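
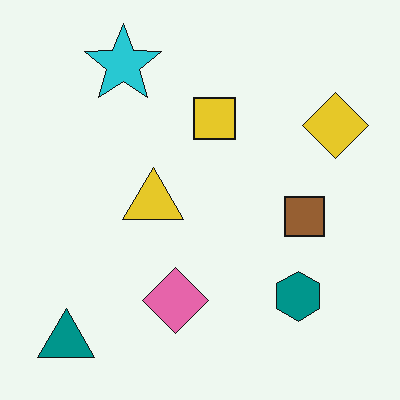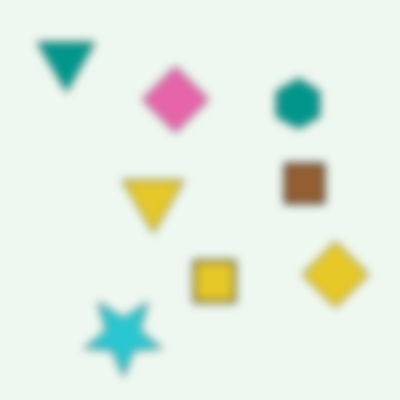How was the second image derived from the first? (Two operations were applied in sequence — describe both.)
It was moderately blurred, then flipped vertically (top ↔ bottom).

Shape edges and outlines are uniformly softened across the whole image. The teal triangle is in the bottom-left of the first image and the top-left of the second — shapes on opposite sides of the horizontal midline have swapped in a mirror flip.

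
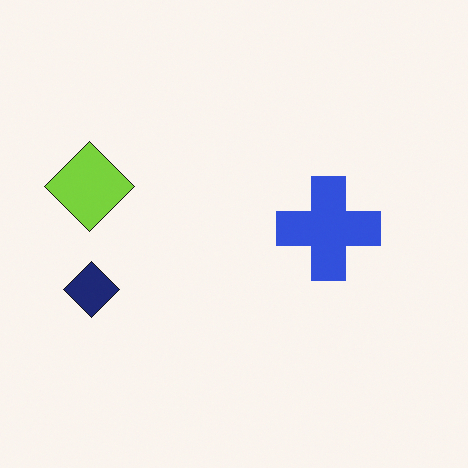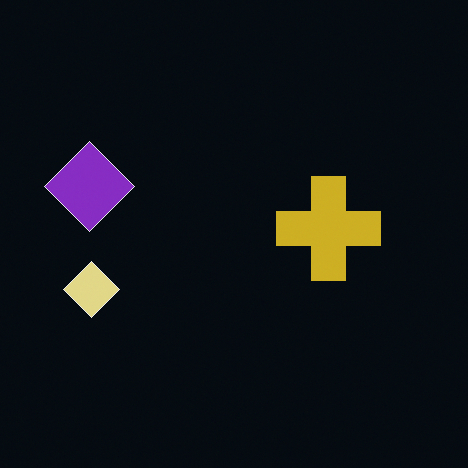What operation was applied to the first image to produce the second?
The image was color-inverted (negative).

The light background has become dark and every shape's color is its complement — a photographic negative.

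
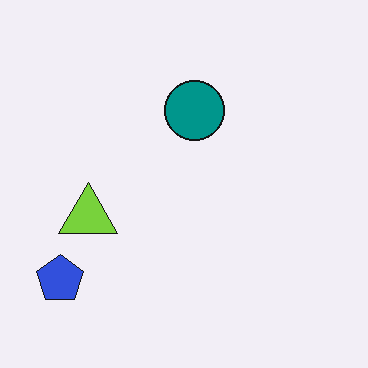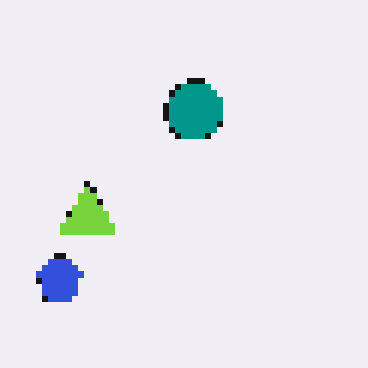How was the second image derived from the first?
The image was pixelated into visible square blocks.

Shapes are reduced to large square blocks; fine edges and outlines are lost — a downscale-then-upscale (mosaic) effect.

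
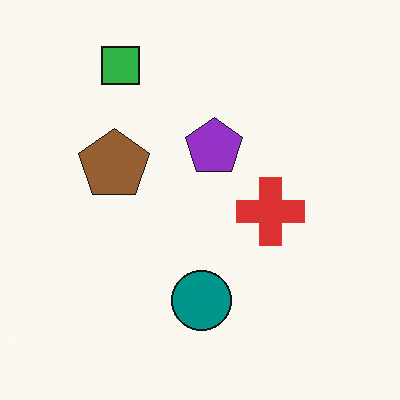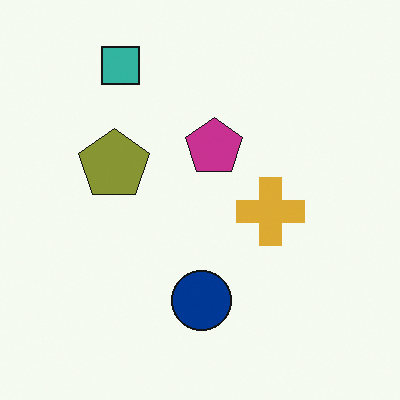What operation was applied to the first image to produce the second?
The second image is the first hue-shifted slightly.

Every shape's color has rotated by the same amount around the hue wheel — a uniform hue shift.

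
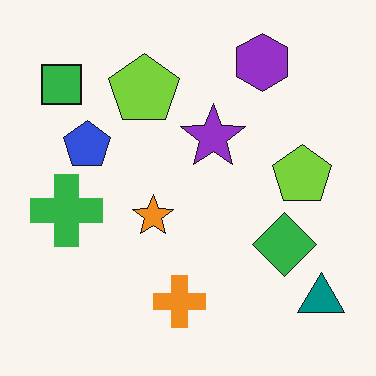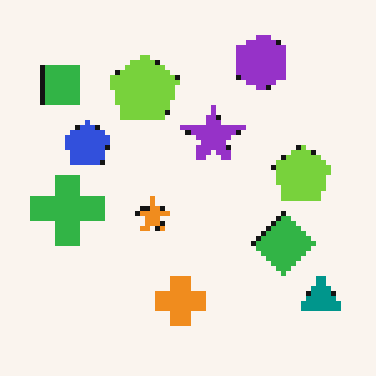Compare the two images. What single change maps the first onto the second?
The transformation is: lightly pixelated (a mild mosaic effect).

Shapes are reduced to large square blocks; fine edges and outlines are lost — a downscale-then-upscale (mosaic) effect.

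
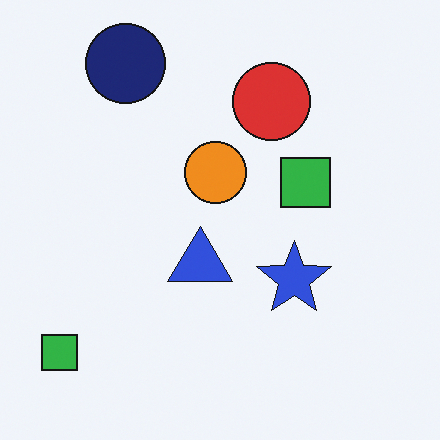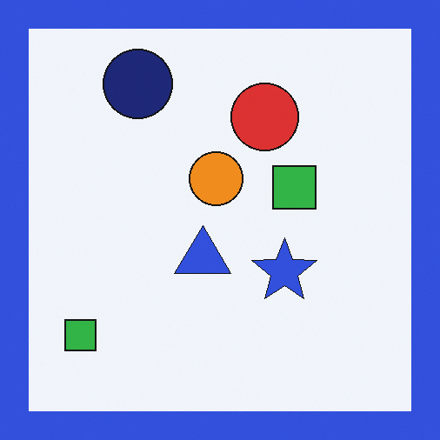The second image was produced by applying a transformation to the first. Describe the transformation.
The image was framed with a blue border.

A solid blue frame runs around the edge of the second image, with the content slightly shrunk inside it.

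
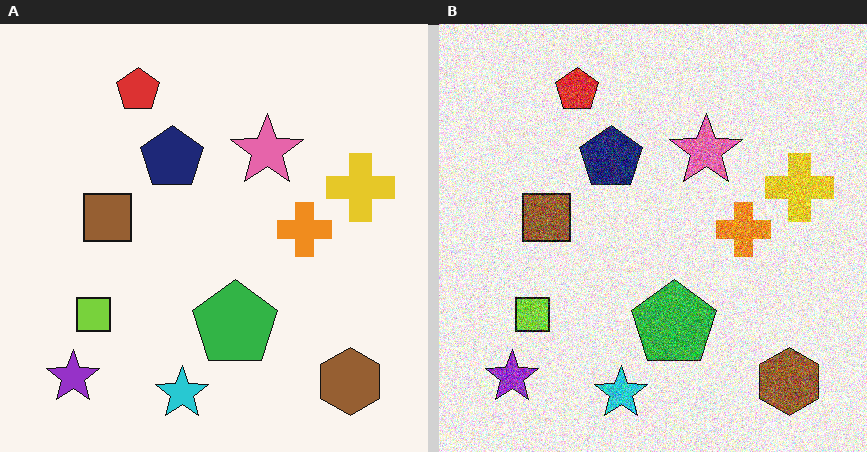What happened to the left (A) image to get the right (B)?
The transformation is: degraded with a thick layer of grain.

Random speckle covers the whole image, including the flat background.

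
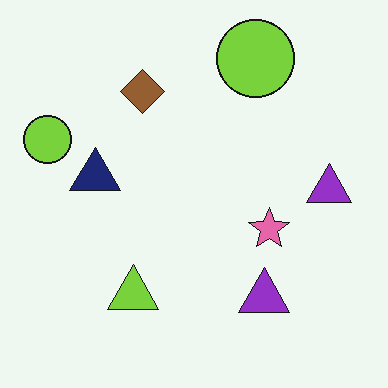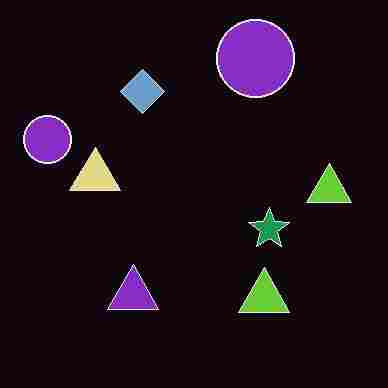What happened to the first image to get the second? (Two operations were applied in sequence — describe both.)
The image was color-inverted (negative), then heavily JPEG-compressed with obvious blocking artifacts.

The light background has become dark and every shape's color is its complement — a photographic negative. Blocky 8×8 compression artifacts appear around shape edges and the flat background shows ringing — characteristic JPEG degradation.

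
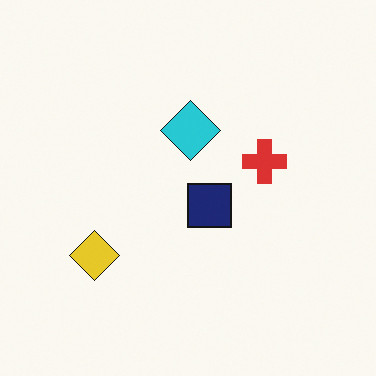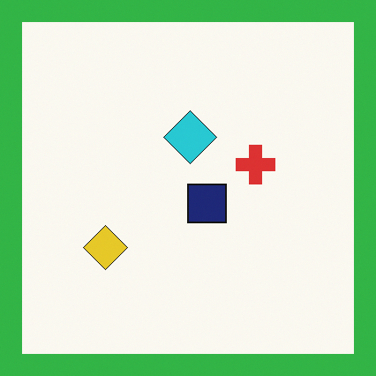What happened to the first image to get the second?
The transformation is: framed with a green border.

A solid green frame runs around the edge of the second image, with the content slightly shrunk inside it.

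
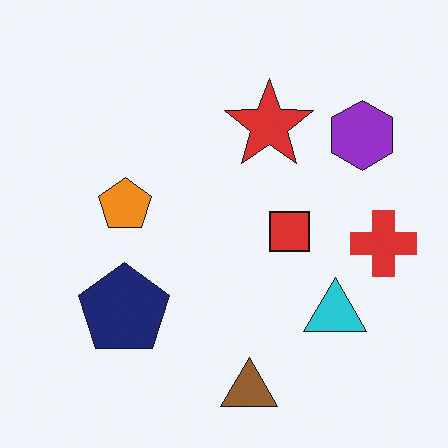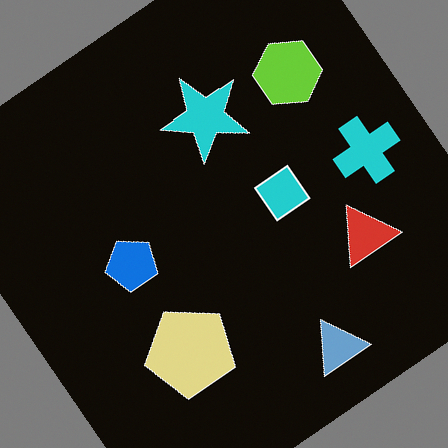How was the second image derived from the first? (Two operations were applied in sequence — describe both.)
Rotated counter-clockwise by a large amount — several tens of degrees, then color-inverted (negative).

Every shape is tilted by the same angle and the image corners show triangular fill wedges — a whole-image rotation by a non-right angle. The light background has become dark and every shape's color is its complement — a photographic negative.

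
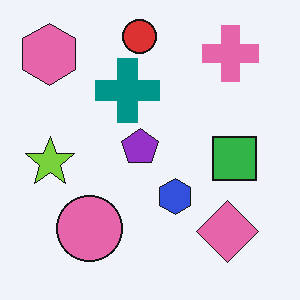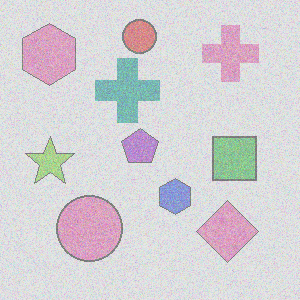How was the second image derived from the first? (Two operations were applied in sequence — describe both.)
This is the original image degraded with a thick layer of grain, then given much lower contrast.

Random speckle covers the whole image, including the flat background. Tones are pushed toward mid-grey across the whole image — a global contrast change.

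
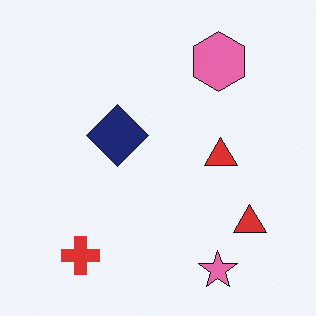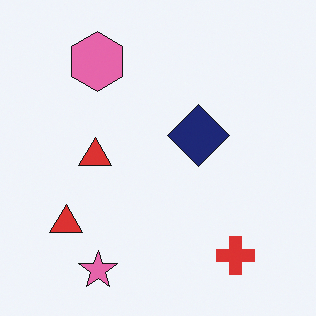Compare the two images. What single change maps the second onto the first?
Flipped horizontally (left ↔ right).

The red cross is in the bottom-right of the second image and the bottom-left of the first — shapes on opposite sides of the vertical midline have swapped in a mirror flip.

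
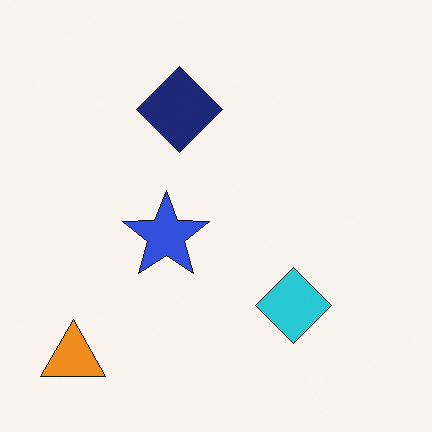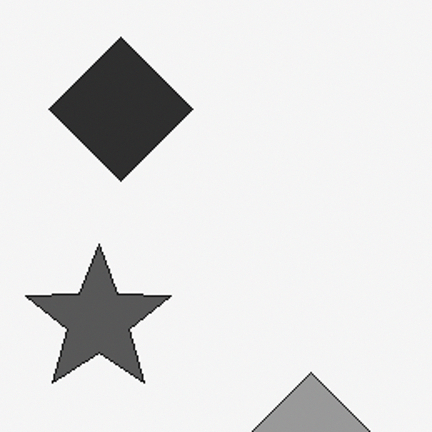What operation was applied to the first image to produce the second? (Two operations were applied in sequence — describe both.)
The second image is the first converted to grayscale, then cropped to a noticeably smaller region and rescaled.

All color is removed — every shape is now a shade of grey. The visible shapes are larger and the field of view is narrower; shapes near the original edges may be partly or wholly outside the frame — a crop-and-rescale.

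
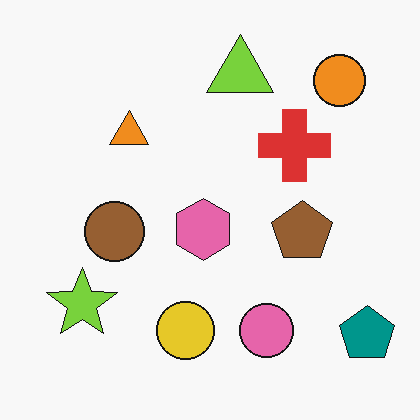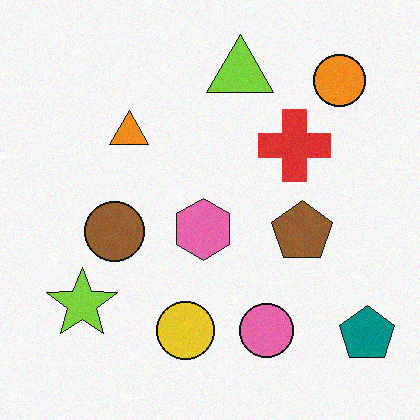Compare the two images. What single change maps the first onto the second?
The transformation is: degraded with a light layer of grain.

Random speckle covers the whole image, including the flat background.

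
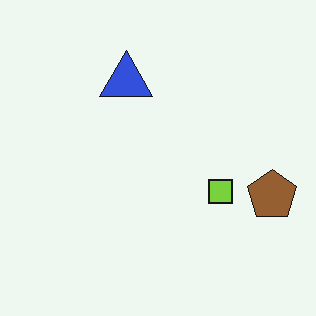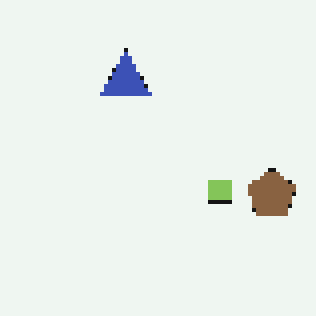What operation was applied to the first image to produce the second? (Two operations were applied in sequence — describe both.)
It was slightly desaturated, then mildly pixelated.

All colors are more muted and greyish — a global saturation change. Shapes are reduced to large square blocks; fine edges and outlines are lost — a downscale-then-upscale (mosaic) effect.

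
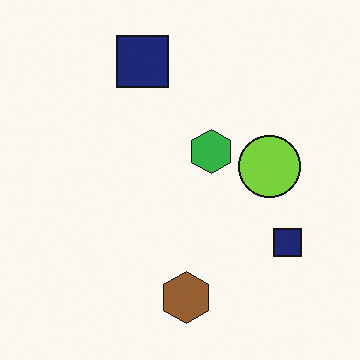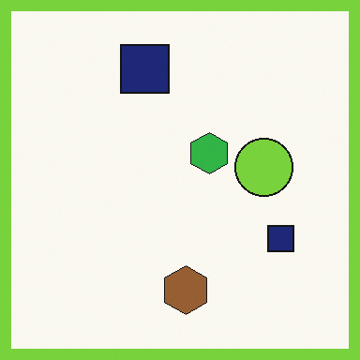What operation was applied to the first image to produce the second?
This is the original image framed with a lime border.

A solid lime frame runs around the edge of the second image, with the content slightly shrunk inside it.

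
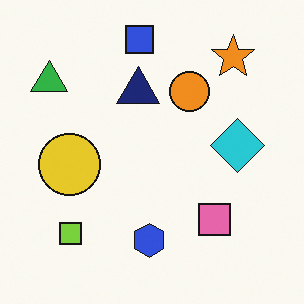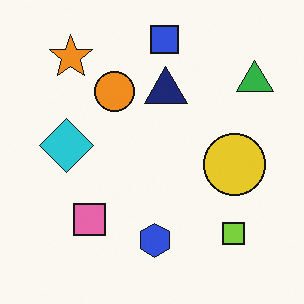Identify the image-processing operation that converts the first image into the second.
The image was flipped horizontally (left ↔ right).

The green triangle is in the top-left of the first image and the top-right of the second — shapes on opposite sides of the vertical midline have swapped in a mirror flip.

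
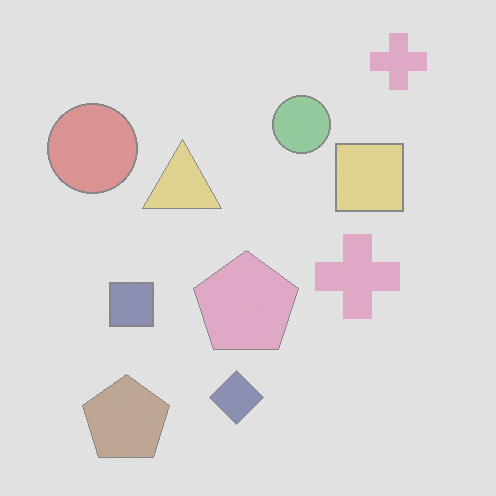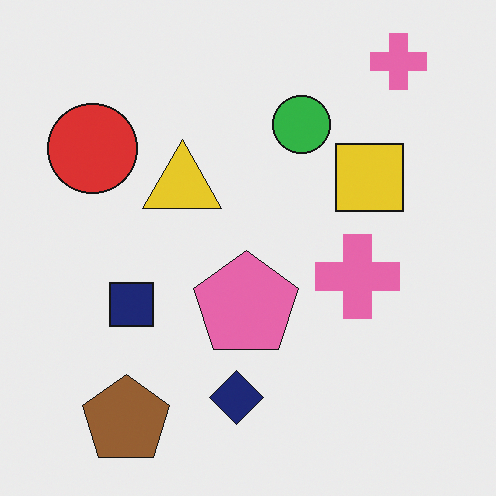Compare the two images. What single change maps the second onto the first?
It was given much lower contrast.

Tones are pushed toward mid-grey across the whole image — a global contrast change.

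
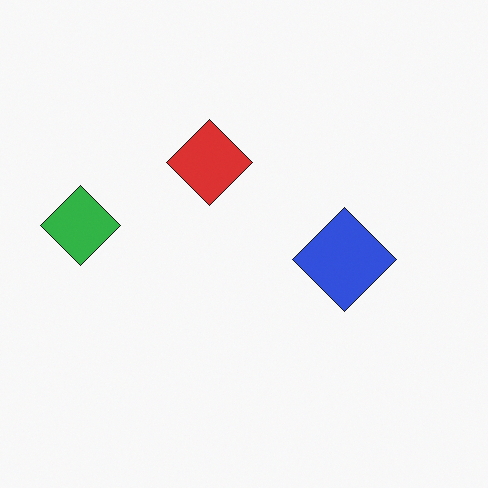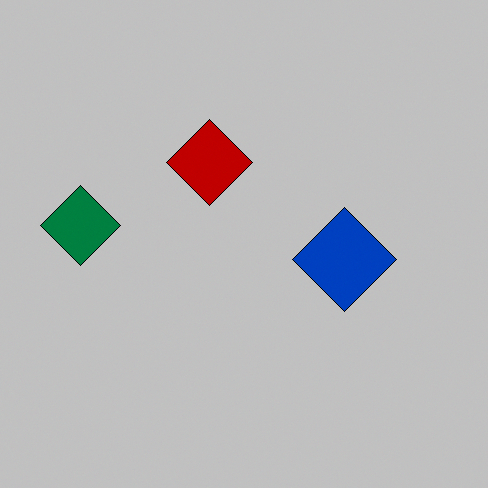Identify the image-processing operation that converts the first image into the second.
The transformation is: aggressively posterized.

Each flat color has snapped to a coarser quantized level — most visibly, the near-white background has dropped to a flat grey.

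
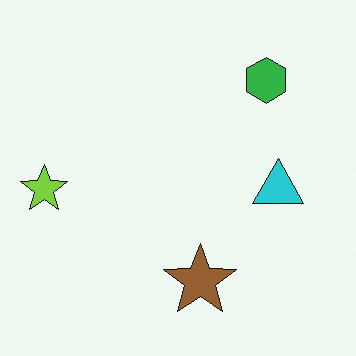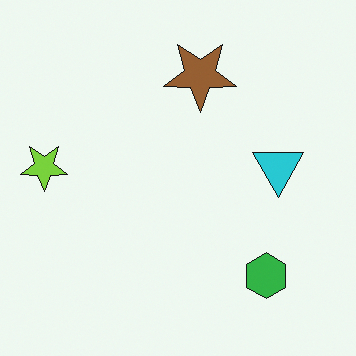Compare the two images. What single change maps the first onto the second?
Flipped vertically (top ↔ bottom).

The brown star is in the bottom of the first image and the top of the second — shapes on opposite sides of the horizontal midline have swapped in a mirror flip.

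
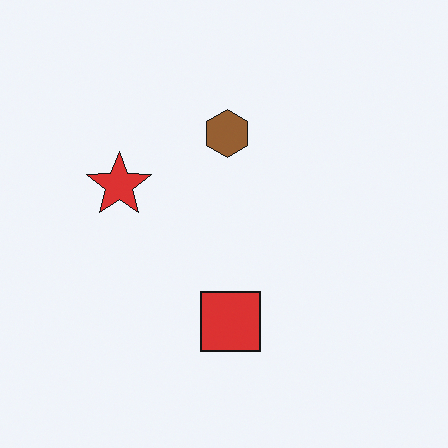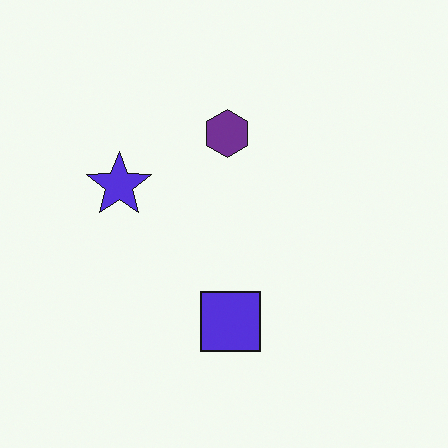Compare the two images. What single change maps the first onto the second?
The transformation is: hue-shifted by a large amount.

Every shape's color has rotated by the same amount around the hue wheel — a uniform hue shift.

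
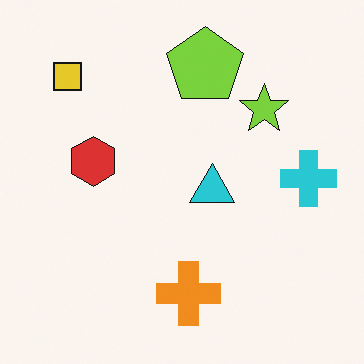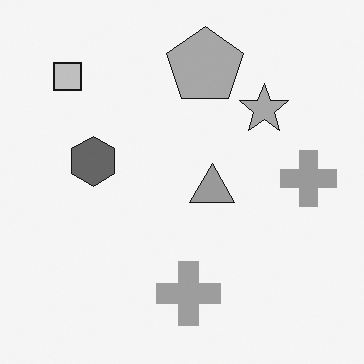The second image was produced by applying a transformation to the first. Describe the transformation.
It was converted to grayscale.

All color is removed — every shape is now a shade of grey.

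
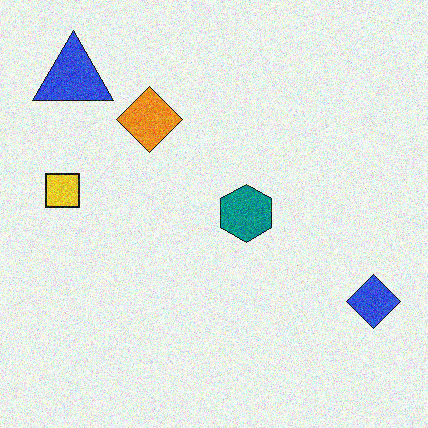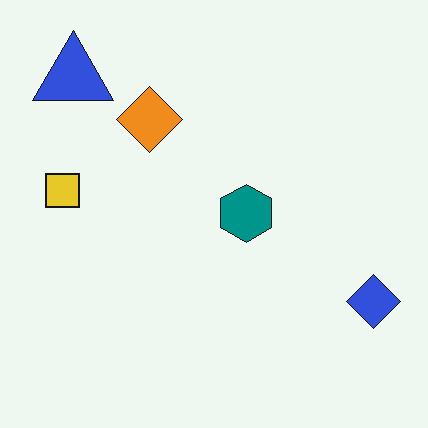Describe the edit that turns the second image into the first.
The first image is the second degraded with moderate additive noise.

Random speckle covers the whole image, including the flat background.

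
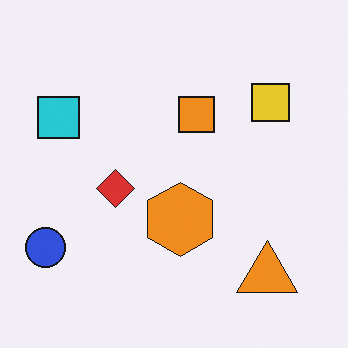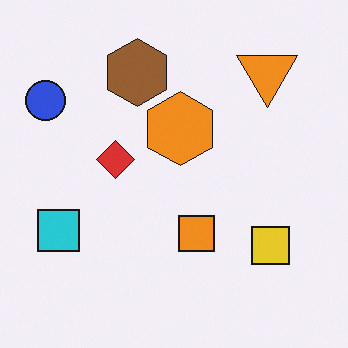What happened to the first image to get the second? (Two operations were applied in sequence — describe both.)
Flipped vertically (top ↔ bottom), then overlaid with an additional brown hexagon.

The orange triangle is in the bottom-right of the first image and the top-right of the second — shapes on opposite sides of the horizontal midline have swapped in a mirror flip. A brown hexagon appears in the second image that is absent from the first.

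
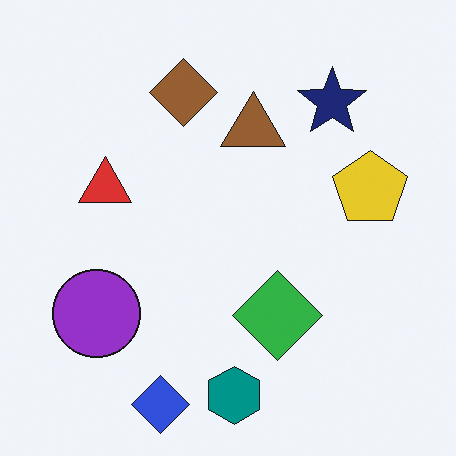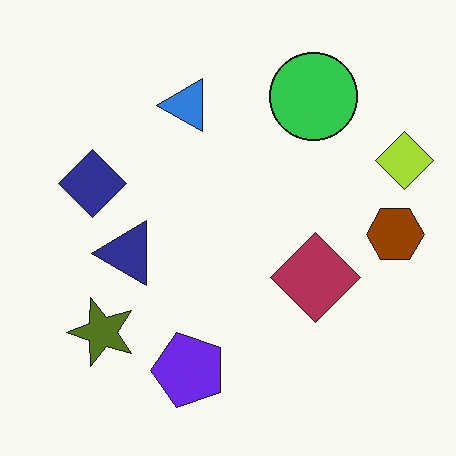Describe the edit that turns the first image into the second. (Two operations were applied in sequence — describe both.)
Hue-shifted by a large amount, then transposed (reflected across the top-left ↔ bottom-right diagonal).

Every shape's color has rotated by the same amount around the hue wheel — a uniform hue shift. Shapes have swapped their row and column positions — what was in the top-right is now in the bottom-left — a diagonal reflection.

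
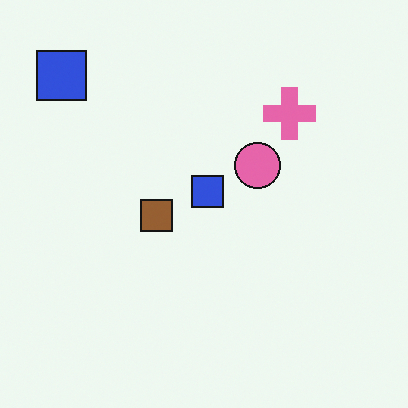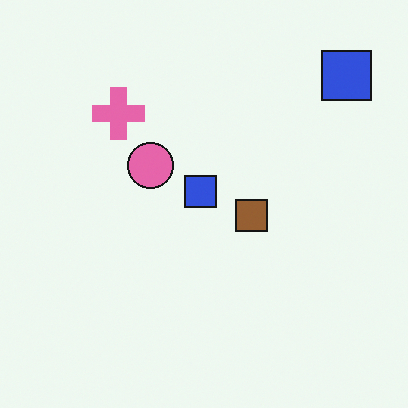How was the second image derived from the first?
It was flipped horizontally (left ↔ right).

The pink cross is in the top-right of the first image and the top-left of the second — shapes on opposite sides of the vertical midline have swapped in a mirror flip.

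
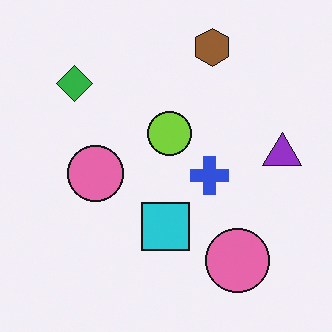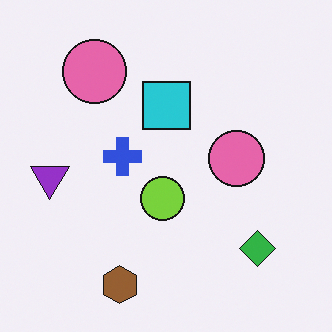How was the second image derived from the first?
Rotated 180°.

The brown hexagon sits in the top of the first image and the bottom of the second — consistent with a whole-image 180° rotation.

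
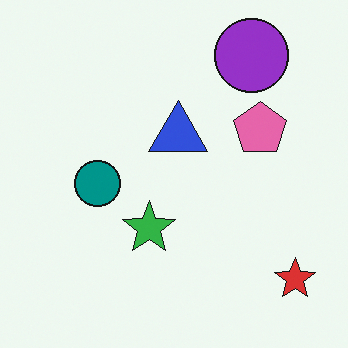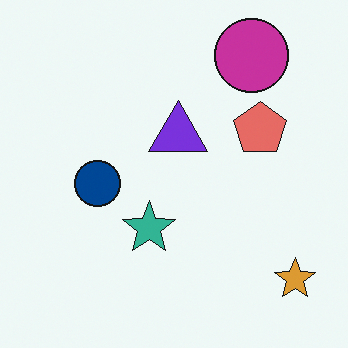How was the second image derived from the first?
The image was hue-shifted by a small amount.

Every shape's color has rotated by the same amount around the hue wheel — a uniform hue shift.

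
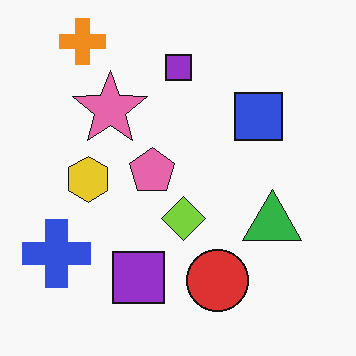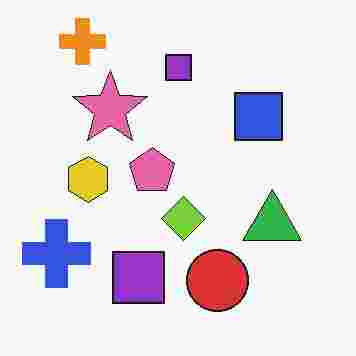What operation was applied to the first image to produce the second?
The second image is the first heavily JPEG-compressed with obvious blocking artifacts.

Blocky 8×8 compression artifacts appear around shape edges and the flat background shows ringing — characteristic JPEG degradation.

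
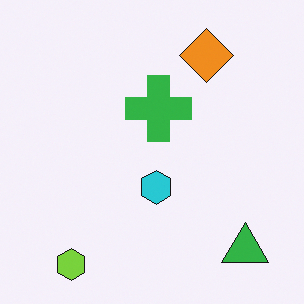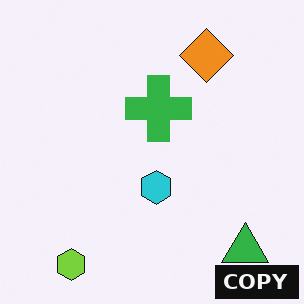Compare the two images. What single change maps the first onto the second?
It was watermarked with the text "COPY" in the lower-right corner.

A dark label reading "COPY" appears in the lower-right corner.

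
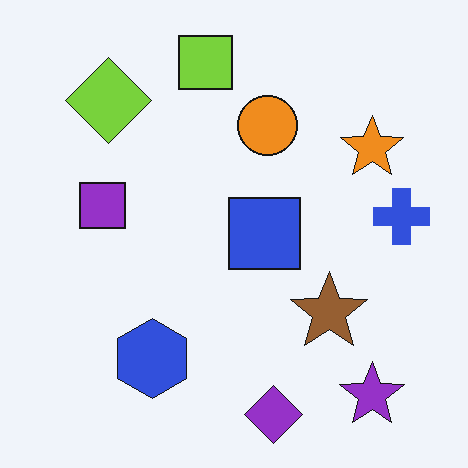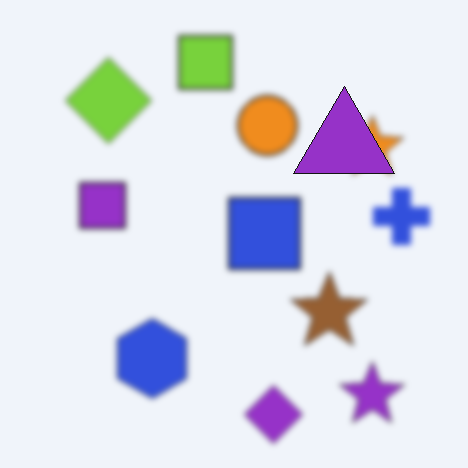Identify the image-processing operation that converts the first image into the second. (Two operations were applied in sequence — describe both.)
Moderately blurred, then overlaid with an additional purple triangle.

Shape edges and outlines are uniformly softened across the whole image. A purple triangle appears in the second image that is absent from the first.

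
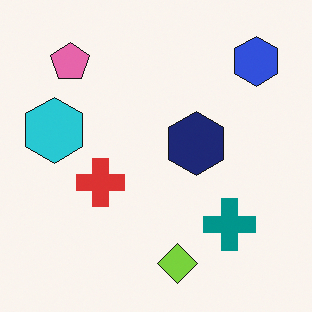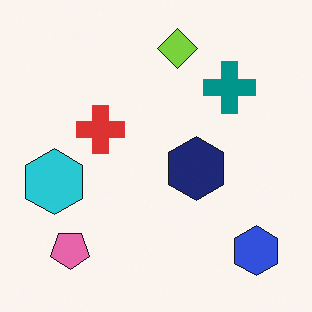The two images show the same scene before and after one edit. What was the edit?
The image was flipped vertically (top ↔ bottom).

The lime diamond is in the bottom of the first image and the top of the second — shapes on opposite sides of the horizontal midline have swapped in a mirror flip.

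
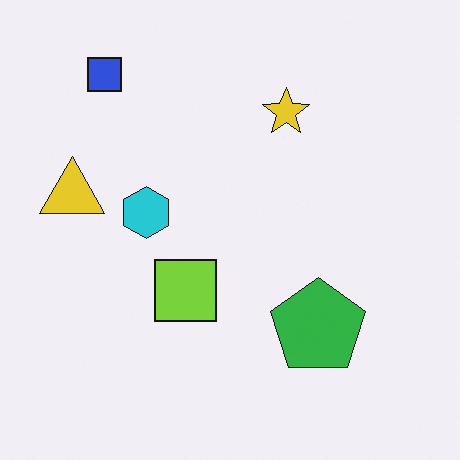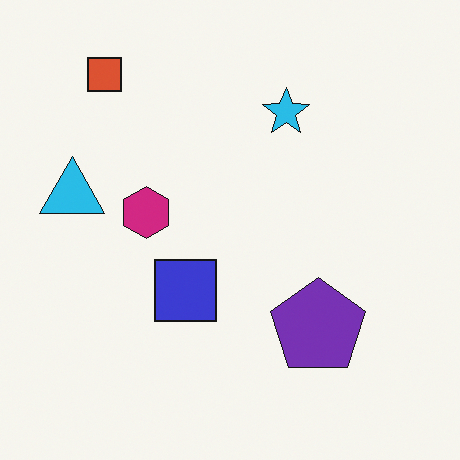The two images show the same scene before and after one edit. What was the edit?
The transformation is: hue-shifted noticeably.

Every shape's color has rotated by the same amount around the hue wheel — a uniform hue shift.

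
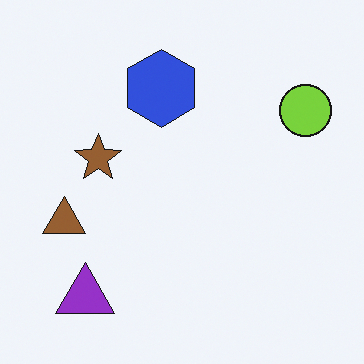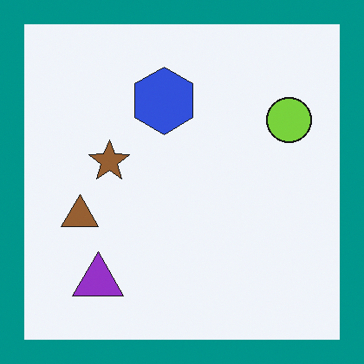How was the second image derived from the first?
The image was framed with a teal border.

A solid teal frame runs around the edge of the second image, with the content slightly shrunk inside it.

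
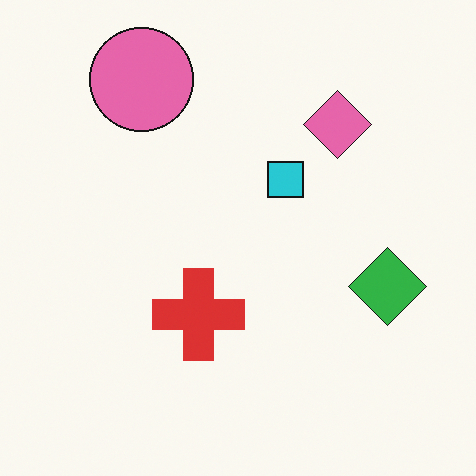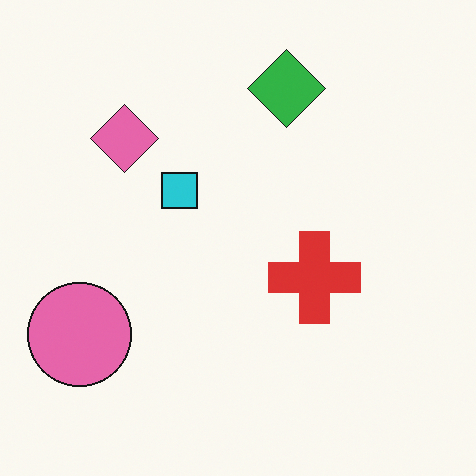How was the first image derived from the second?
The transformation is: rotated 90° clockwise.

The pink circle sits in the bottom-left of the second image and the top-left of the first — consistent with a whole-image 90° clockwise rotation.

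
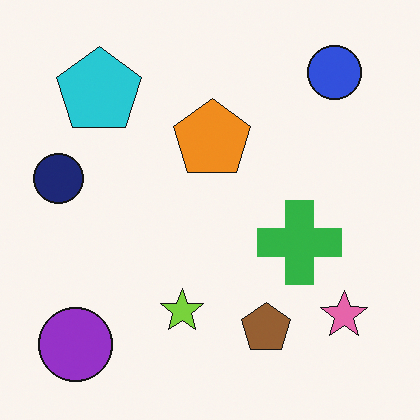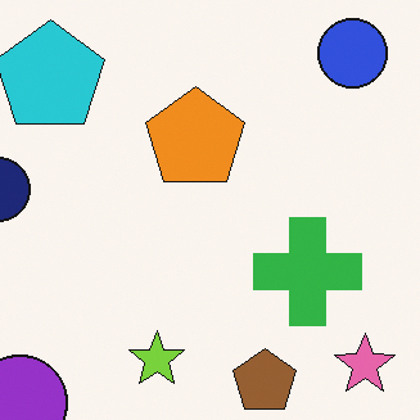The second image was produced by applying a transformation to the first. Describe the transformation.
It was cropped slightly and scaled back up.

The visible shapes are larger and the field of view is narrower; shapes near the original edges may be partly or wholly outside the frame — a crop-and-rescale.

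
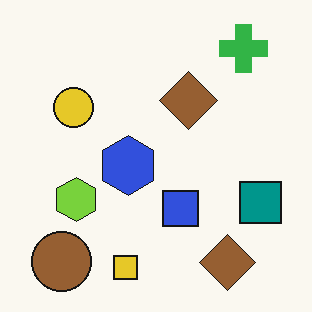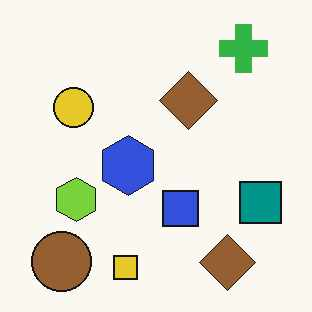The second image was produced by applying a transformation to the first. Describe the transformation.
The transformation is: given moderate JPEG compression.

Blocky 8×8 compression artifacts appear around shape edges and the flat background shows ringing — characteristic JPEG degradation.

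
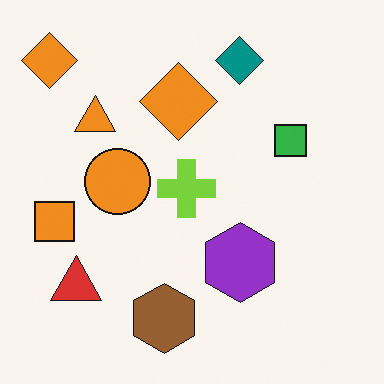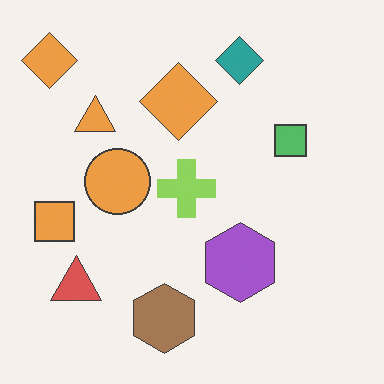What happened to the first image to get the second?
It was given slightly reduced contrast.

Tones are pushed toward mid-grey across the whole image — a global contrast change.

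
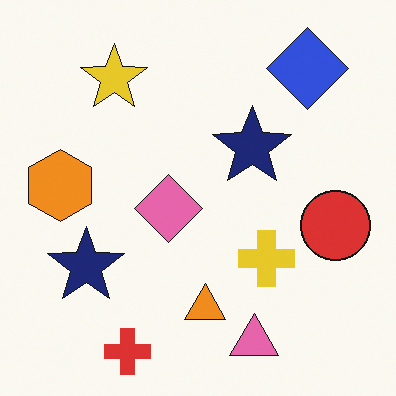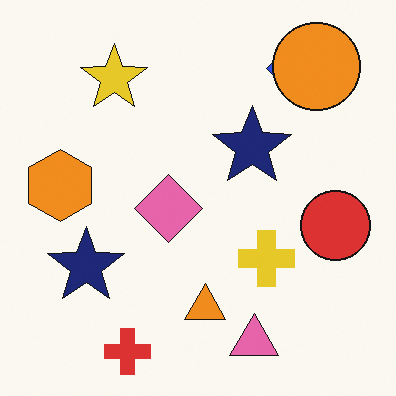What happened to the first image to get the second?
The transformation is: overlaid with an additional orange circle.

An orange circle appears in the second image that is absent from the first.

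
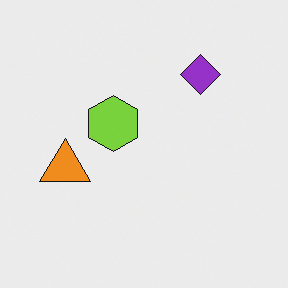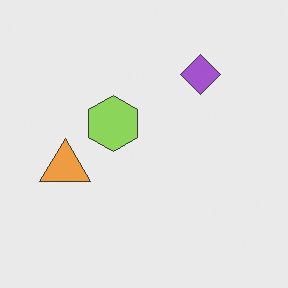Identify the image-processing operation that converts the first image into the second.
The transformation is: given slightly reduced contrast.

Tones are pushed toward mid-grey across the whole image — a global contrast change.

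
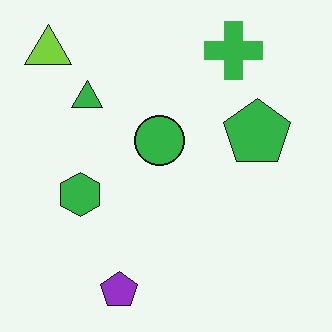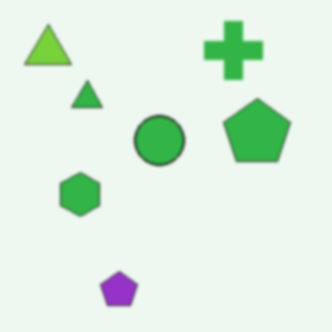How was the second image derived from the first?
Given a subtle gaussian blur.

Shape edges and outlines are uniformly softened across the whole image.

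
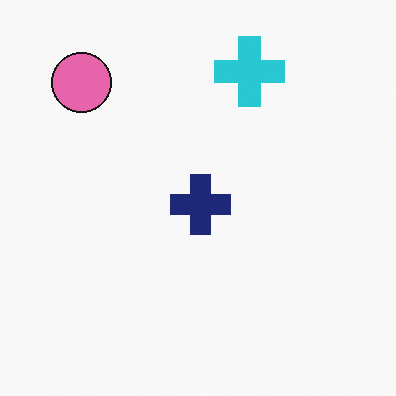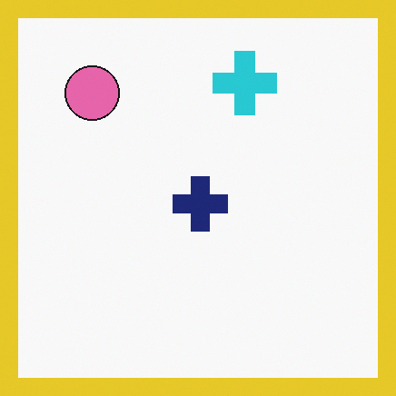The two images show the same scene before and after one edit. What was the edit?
This is the original image framed with a yellow border.

A solid yellow frame runs around the edge of the second image, with the content slightly shrunk inside it.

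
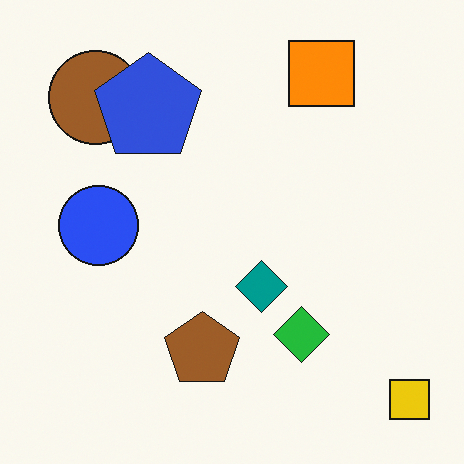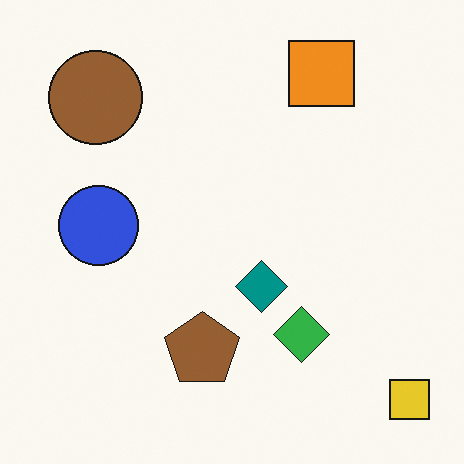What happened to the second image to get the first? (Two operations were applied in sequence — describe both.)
The transformation is: slightly oversaturated, then overlaid with an additional blue pentagon.

All colors are more vivid — a global saturation change. A blue pentagon appears in the first image that is absent from the second.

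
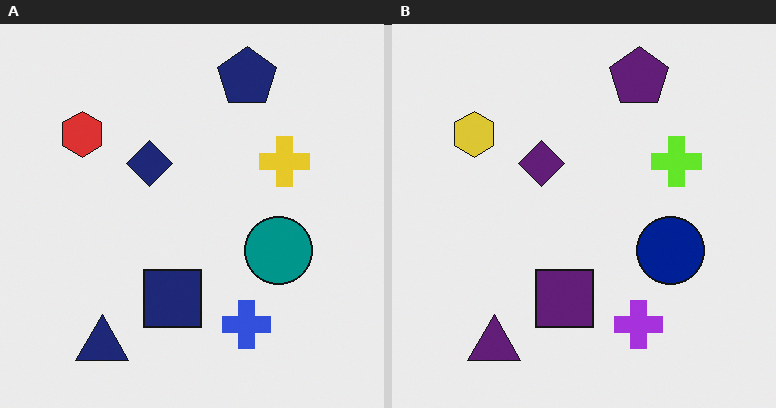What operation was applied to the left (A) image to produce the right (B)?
This is the original image hue-shifted by a small amount.

Every shape's color has rotated by the same amount around the hue wheel — a uniform hue shift.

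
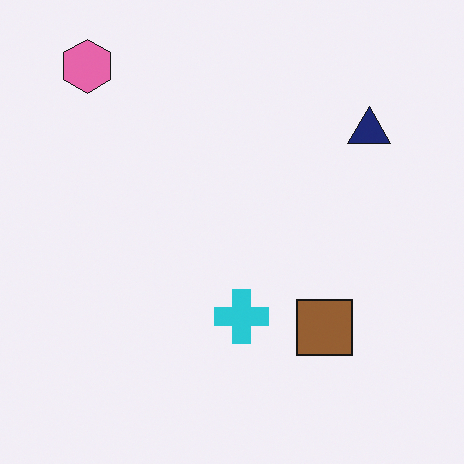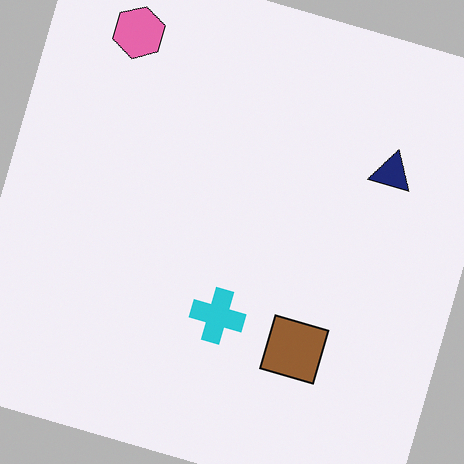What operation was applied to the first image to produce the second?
It was rotated clockwise by a clearly visible amount.

Every shape is tilted by the same angle and the image corners show triangular fill wedges — a whole-image rotation by a non-right angle.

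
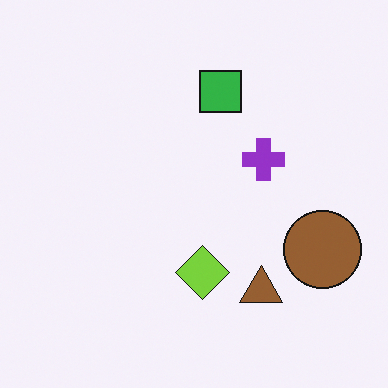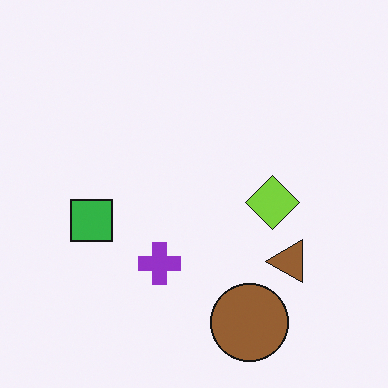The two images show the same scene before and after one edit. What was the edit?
It was transposed (reflected across the top-left ↔ bottom-right diagonal).

Shapes have swapped their row and column positions — what was in the top-right is now in the bottom-left — a diagonal reflection.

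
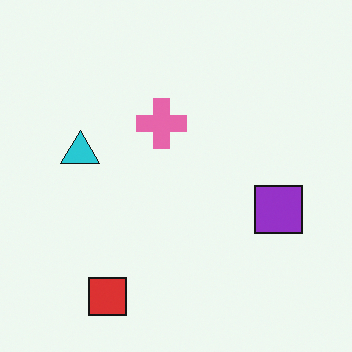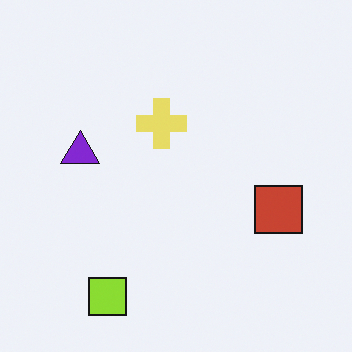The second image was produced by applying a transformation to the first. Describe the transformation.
The image was hue-shifted noticeably.

Every shape's color has rotated by the same amount around the hue wheel — a uniform hue shift.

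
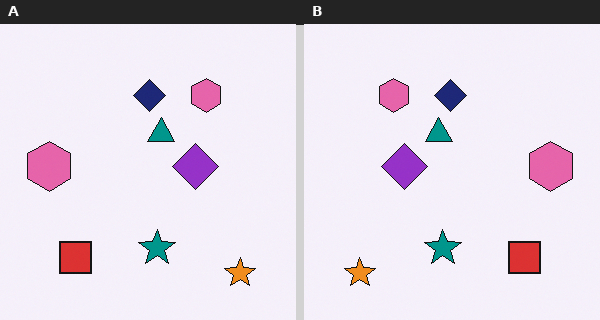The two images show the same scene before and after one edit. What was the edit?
Flipped horizontally (left ↔ right).

The orange star is in the bottom-right of the left (A) image and the bottom-left of the right (B) — shapes on opposite sides of the vertical midline have swapped in a mirror flip.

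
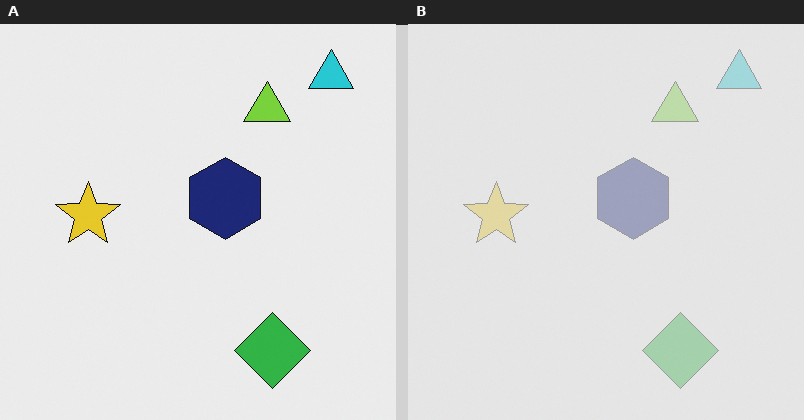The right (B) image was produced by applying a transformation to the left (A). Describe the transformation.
The image was washed out (contrast reduced).

Tones are pushed toward mid-grey across the whole image — a global contrast change.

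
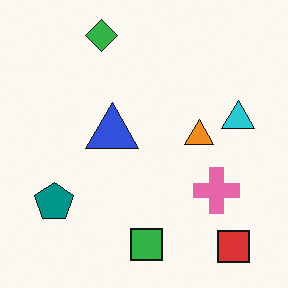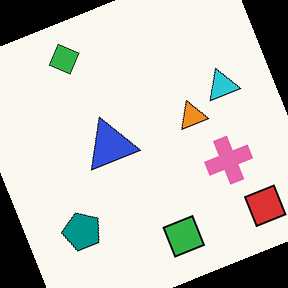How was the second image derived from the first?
The transformation is: rotated counter-clockwise by a moderate amount.

Every shape is tilted by the same angle and the image corners show triangular fill wedges — a whole-image rotation by a non-right angle.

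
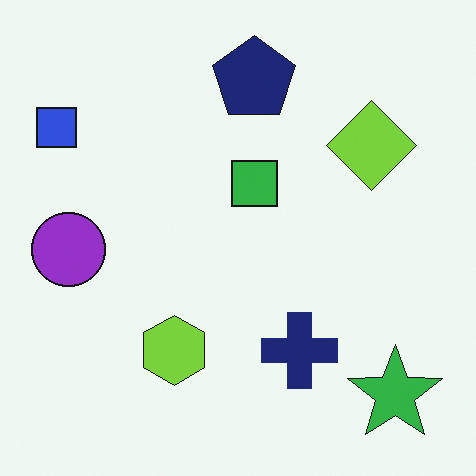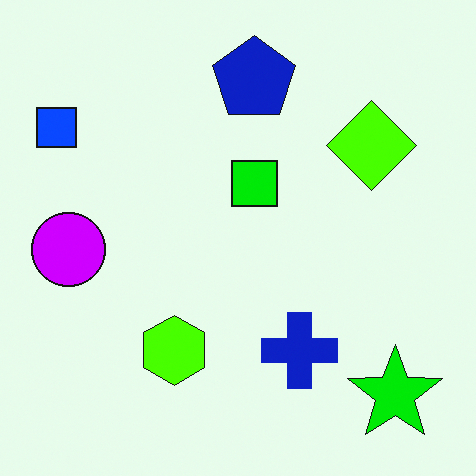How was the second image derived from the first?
Made much more vivid (saturation change).

All colors are more vivid — a global saturation change.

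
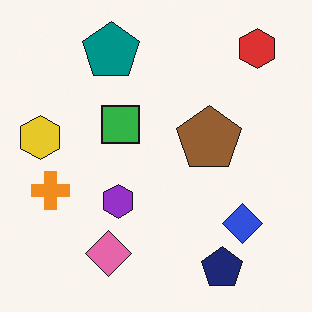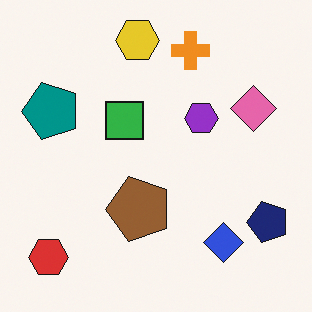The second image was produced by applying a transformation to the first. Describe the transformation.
Transposed (reflected across the top-left ↔ bottom-right diagonal).

Shapes have swapped their row and column positions — what was in the top-right is now in the bottom-left — a diagonal reflection.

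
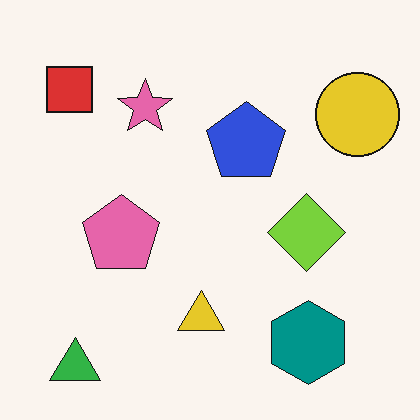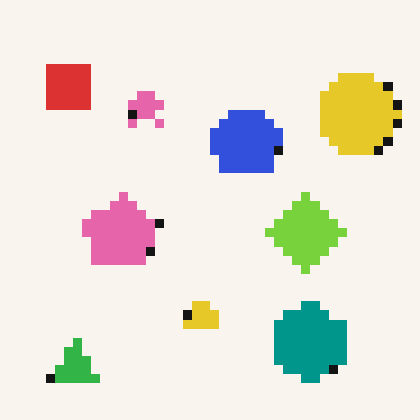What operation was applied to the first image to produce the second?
The image was heavily pixelated into large blocks.

Shapes are reduced to large square blocks; fine edges and outlines are lost — a downscale-then-upscale (mosaic) effect.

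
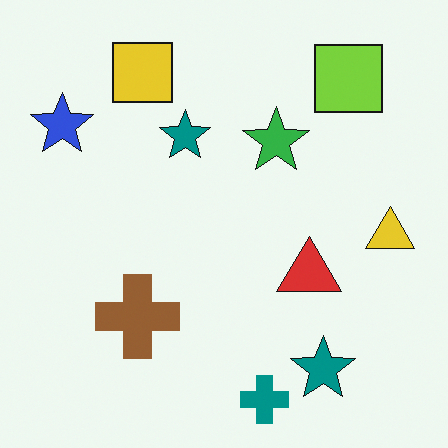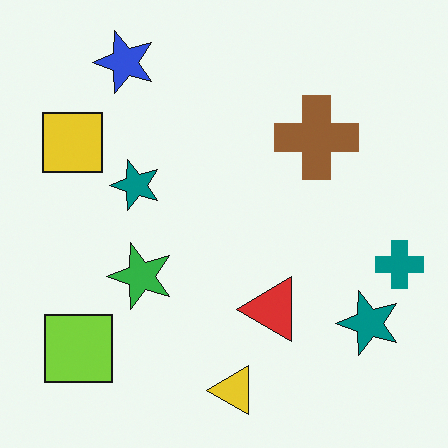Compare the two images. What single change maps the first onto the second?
Transposed (reflected across the top-left ↔ bottom-right diagonal).

Shapes have swapped their row and column positions — what was in the top-right is now in the bottom-left — a diagonal reflection.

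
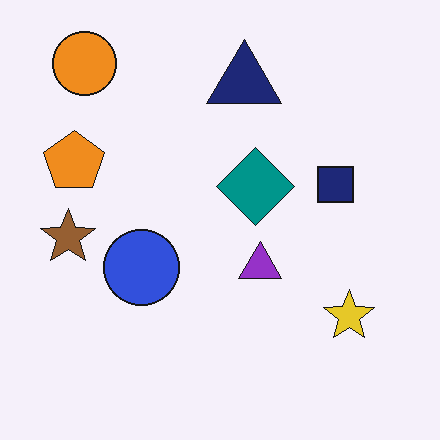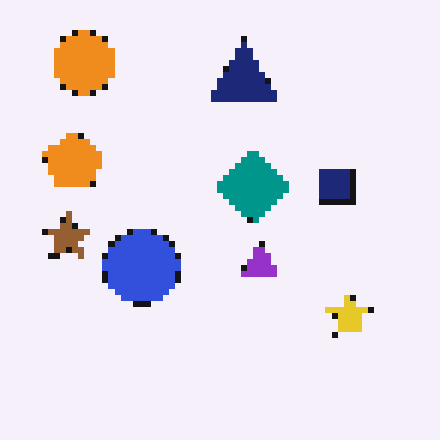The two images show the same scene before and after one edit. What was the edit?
Moderately pixelated.

Shapes are reduced to large square blocks; fine edges and outlines are lost — a downscale-then-upscale (mosaic) effect.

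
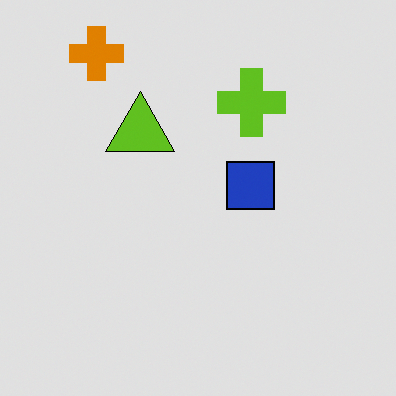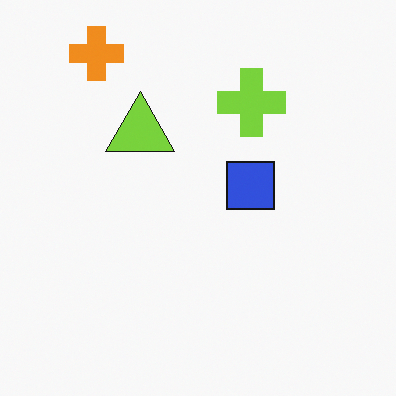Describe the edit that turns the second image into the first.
This is the original image posterized to a reduced palette.

Each flat color has snapped to a coarser quantized level — most visibly, the near-white background has dropped to a flat grey.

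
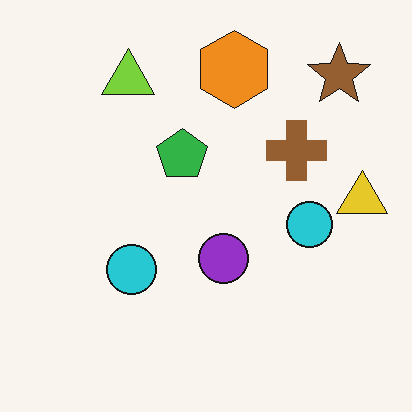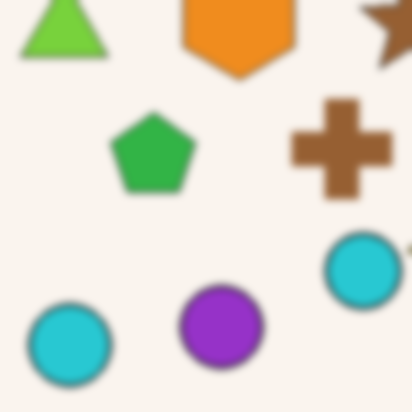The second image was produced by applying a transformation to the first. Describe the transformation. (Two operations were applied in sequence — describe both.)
The image was cropped tightly and scaled back up, then moderately blurred.

The visible shapes are larger and the field of view is narrower; shapes near the original edges may be partly or wholly outside the frame — a crop-and-rescale. Shape edges and outlines are uniformly softened across the whole image.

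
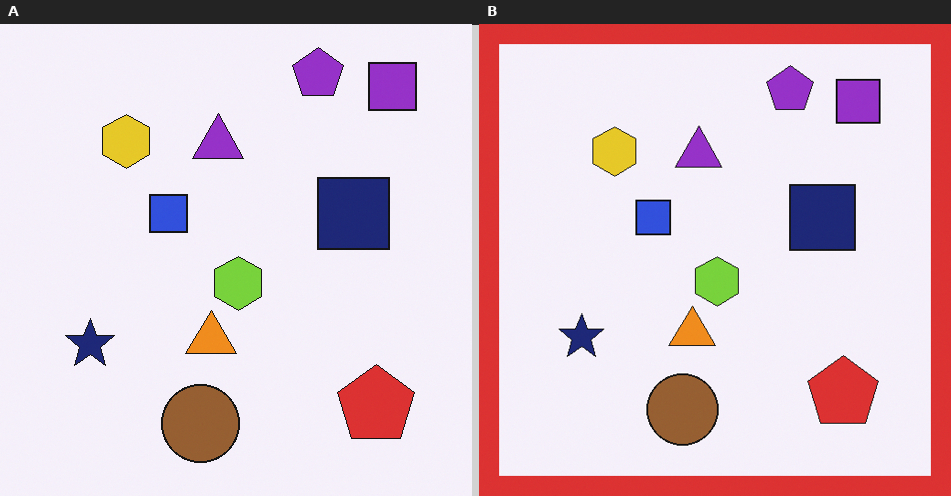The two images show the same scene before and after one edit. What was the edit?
It was framed with a red border.

A solid red frame runs around the edge of the right (B) image, with the content slightly shrunk inside it.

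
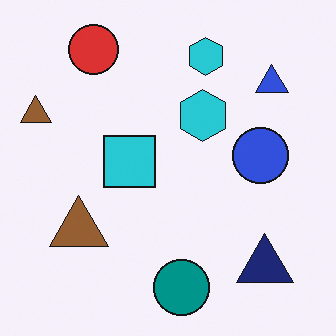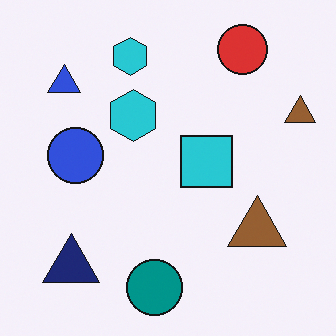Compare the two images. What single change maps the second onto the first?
The first image is the second flipped horizontally (left ↔ right).

The blue triangle is in the top-left of the second image and the top-right of the first — shapes on opposite sides of the vertical midline have swapped in a mirror flip.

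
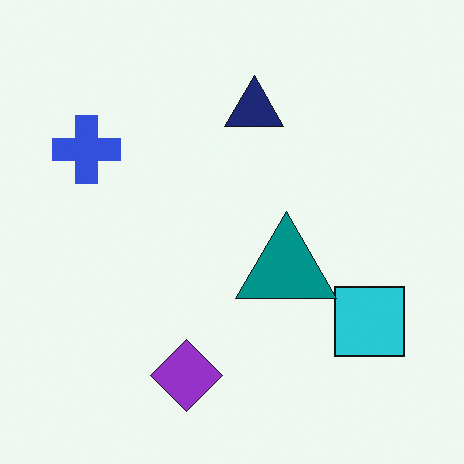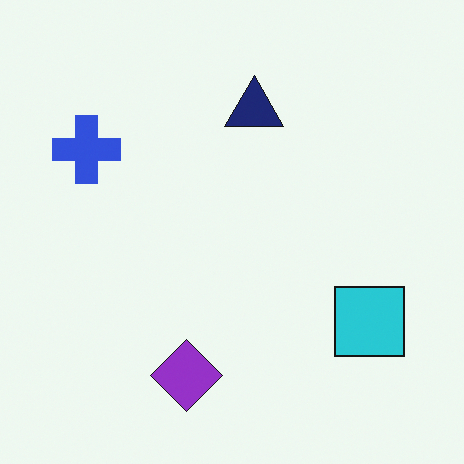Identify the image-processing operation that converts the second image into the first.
The first image is the second overlaid with an additional teal triangle.

A teal triangle appears in the first image that is absent from the second.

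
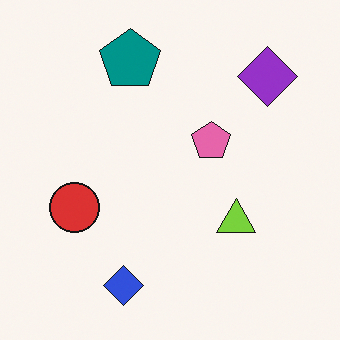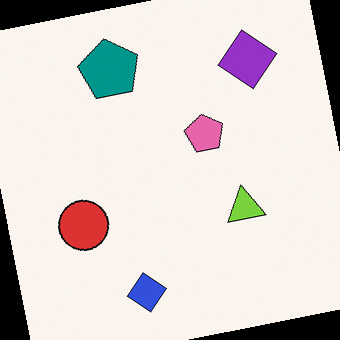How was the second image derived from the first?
Rotated counter-clockwise by a few degrees.

Every shape is tilted by the same angle and the image corners show triangular fill wedges — a whole-image rotation by a non-right angle.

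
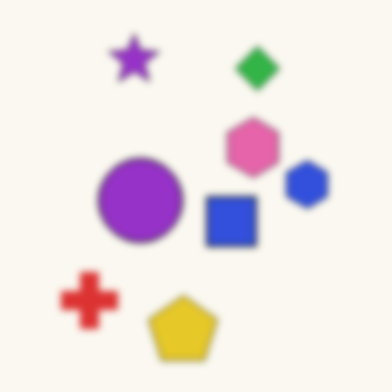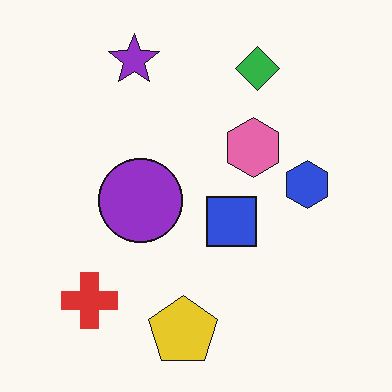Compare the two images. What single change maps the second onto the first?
It was noticeably gaussian-blurred.

Shape edges and outlines are uniformly softened across the whole image.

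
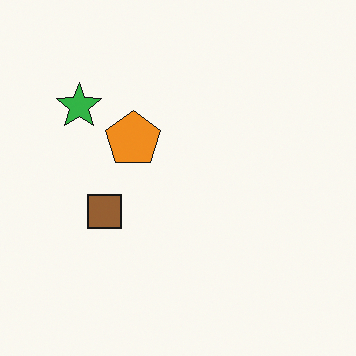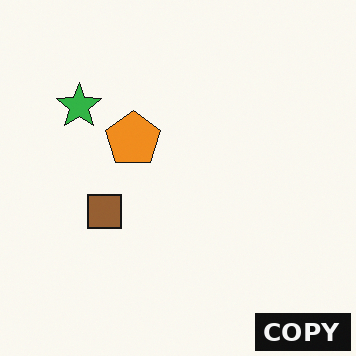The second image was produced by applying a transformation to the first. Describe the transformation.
It was watermarked with the text "COPY" in the lower-right corner.

A dark label reading "COPY" appears in the lower-right corner.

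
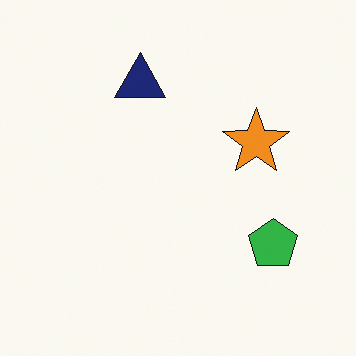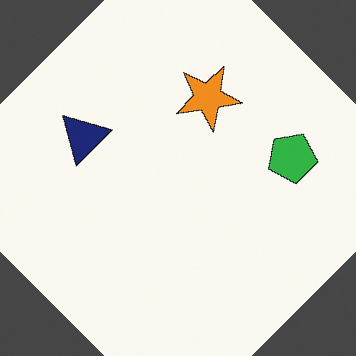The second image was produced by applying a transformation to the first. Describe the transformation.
The second image is the first rotated counter-clockwise by a large amount — several tens of degrees.

Every shape is tilted by the same angle and the image corners show triangular fill wedges — a whole-image rotation by a non-right angle.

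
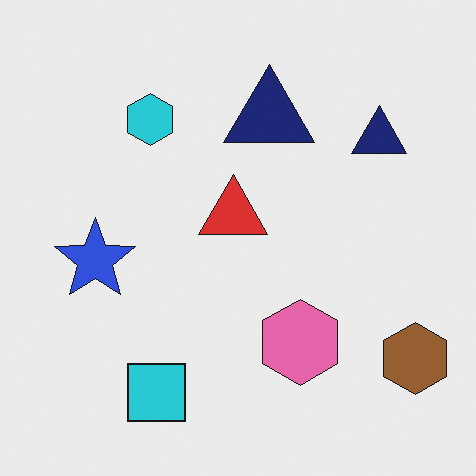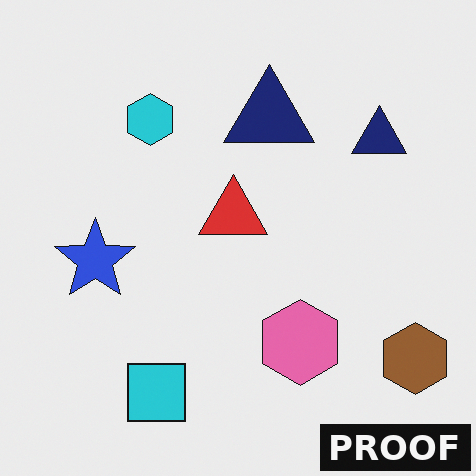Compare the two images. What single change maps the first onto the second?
The transformation is: watermarked with the text "PROOF" in the lower-right corner.

A dark label reading "PROOF" appears in the lower-right corner.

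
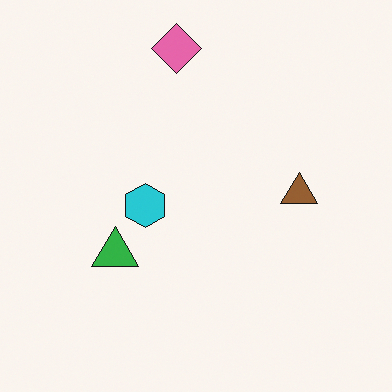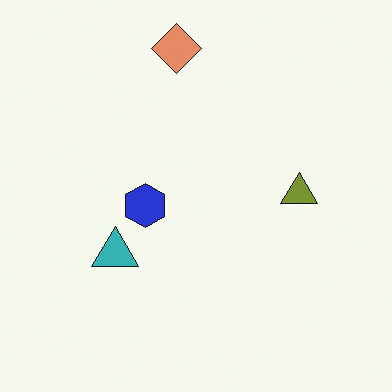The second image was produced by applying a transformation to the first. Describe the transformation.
The second image is the first hue-shifted slightly.

Every shape's color has rotated by the same amount around the hue wheel — a uniform hue shift.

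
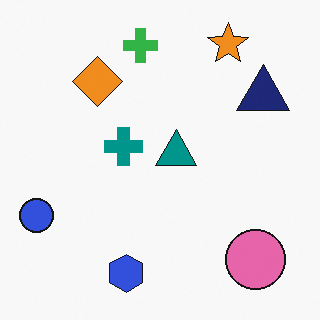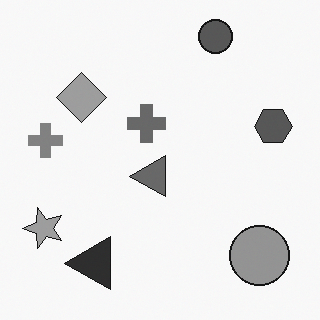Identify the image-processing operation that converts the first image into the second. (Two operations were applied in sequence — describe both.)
The image was converted to grayscale, then transposed (reflected across the top-left ↔ bottom-right diagonal).

All color is removed — every shape is now a shade of grey. Shapes have swapped their row and column positions — what was in the top-right is now in the bottom-left — a diagonal reflection.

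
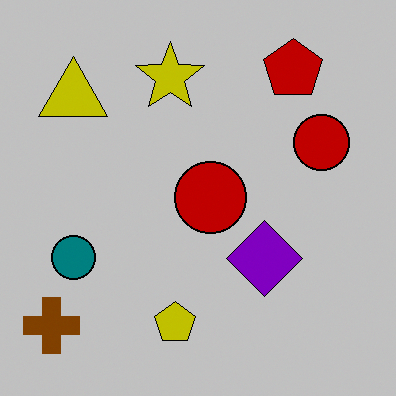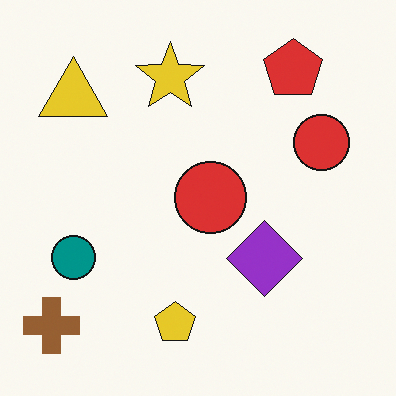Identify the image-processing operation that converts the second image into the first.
The first image is the second aggressively posterized.

Each flat color has snapped to a coarser quantized level — most visibly, the near-white background has dropped to a flat grey.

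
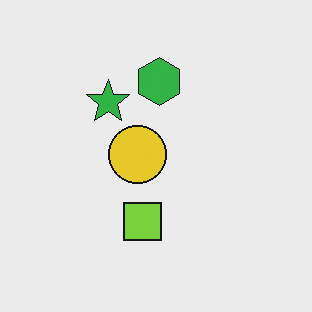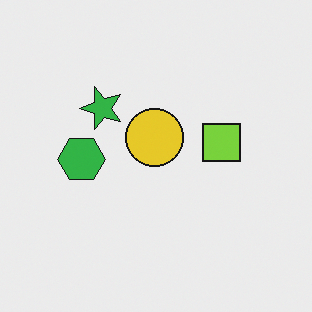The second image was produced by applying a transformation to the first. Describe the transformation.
This is the original image transposed (reflected across the top-left ↔ bottom-right diagonal).

Shapes have swapped their row and column positions — what was in the top-right is now in the bottom-left — a diagonal reflection.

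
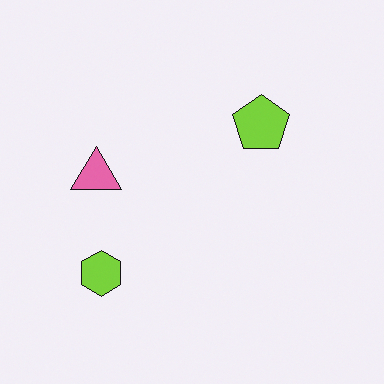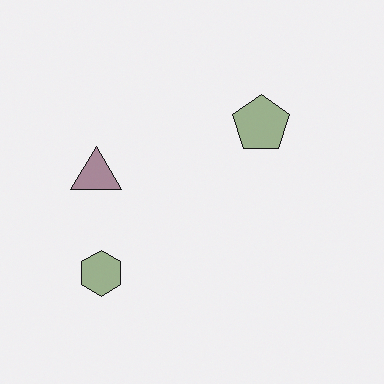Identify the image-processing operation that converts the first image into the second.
The transformation is: made much more muted (saturation change).

All colors are more muted and greyish — a global saturation change.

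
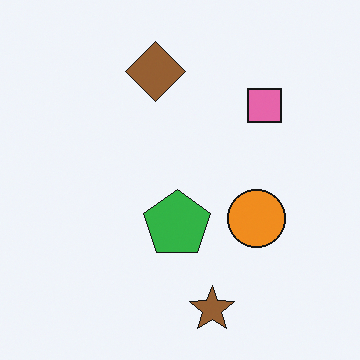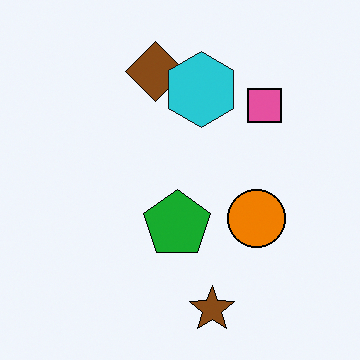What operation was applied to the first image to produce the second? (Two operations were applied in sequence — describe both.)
Given slightly increased contrast, then overlaid with an additional cyan hexagon.

Tones are pushed away from mid-grey across the whole image — a global contrast change. A cyan hexagon appears in the second image that is absent from the first.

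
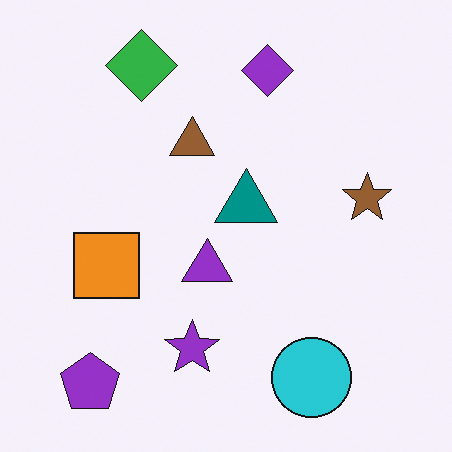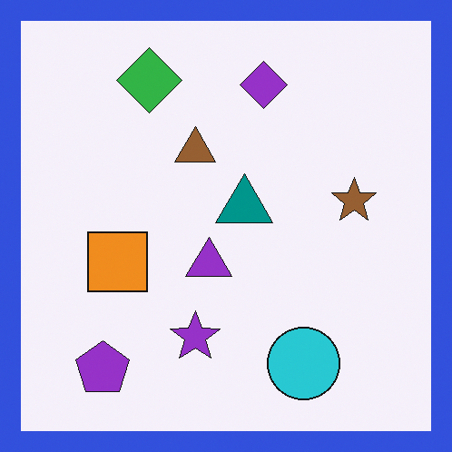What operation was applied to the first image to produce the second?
The image was framed with a blue border.

A solid blue frame runs around the edge of the second image, with the content slightly shrunk inside it.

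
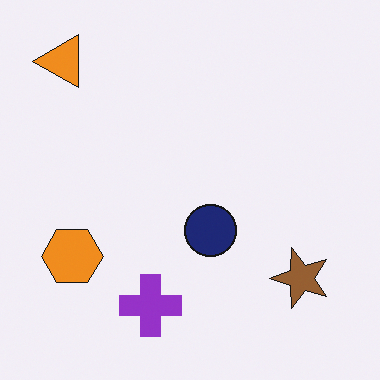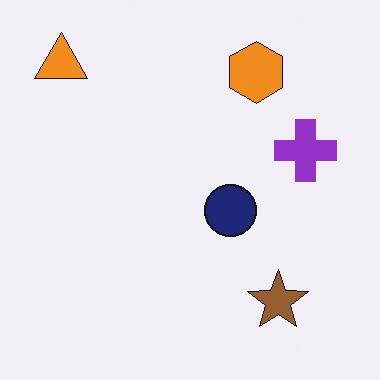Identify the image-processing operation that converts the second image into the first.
It was transposed (reflected across the top-left ↔ bottom-right diagonal).

Shapes have swapped their row and column positions — what was in the top-right is now in the bottom-left — a diagonal reflection.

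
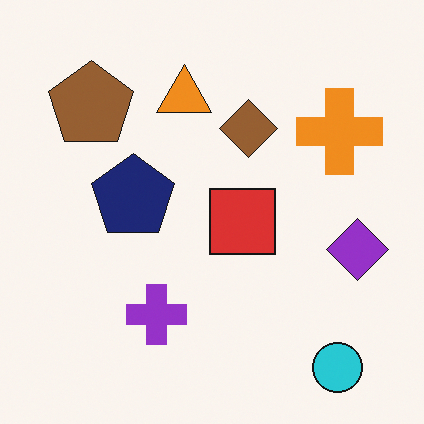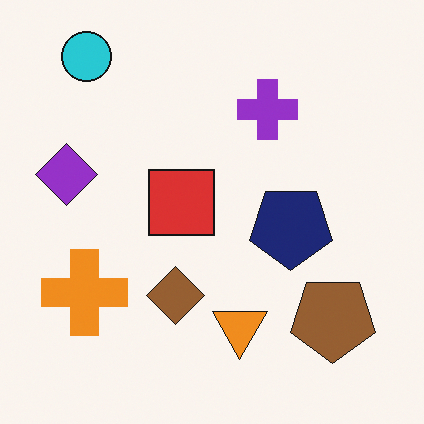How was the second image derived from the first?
The transformation is: rotated 180°.

The cyan circle sits in the bottom-right of the first image and the top-left of the second — consistent with a whole-image 180° rotation.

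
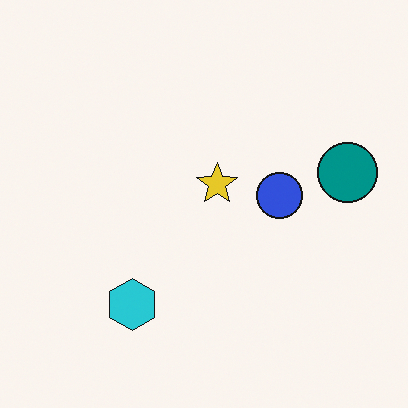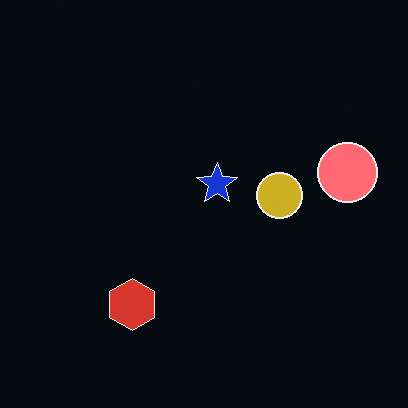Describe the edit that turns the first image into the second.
The second image is the first color-inverted (negative).

The light background has become dark and every shape's color is its complement — a photographic negative.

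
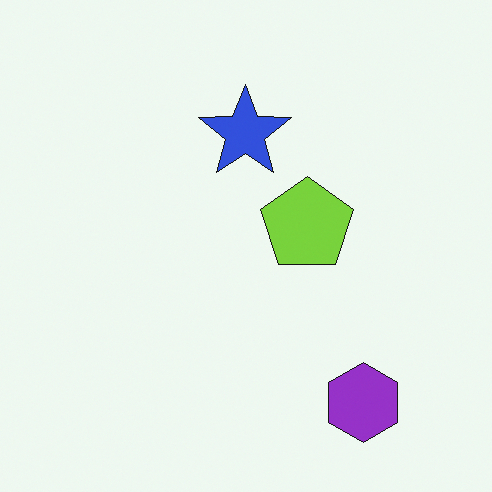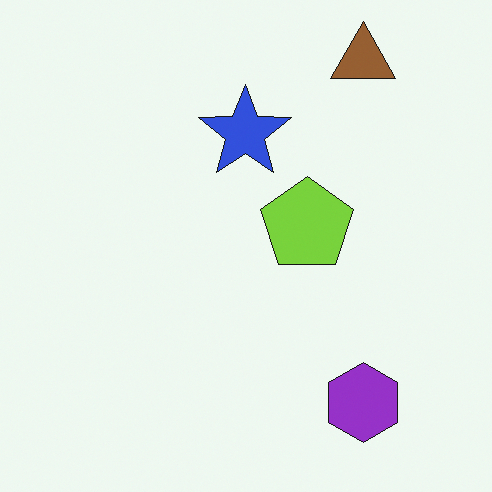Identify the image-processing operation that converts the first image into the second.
The second image is the first overlaid with an additional brown triangle.

A brown triangle appears in the second image that is absent from the first.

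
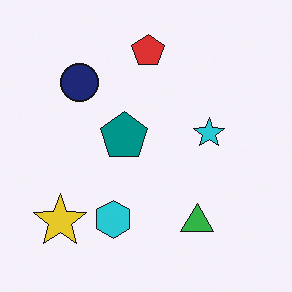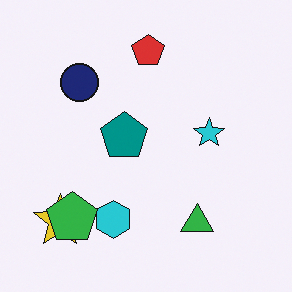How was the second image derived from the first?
Overlaid with an additional green pentagon.

A green pentagon appears in the second image that is absent from the first.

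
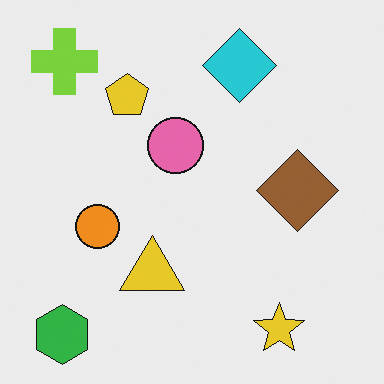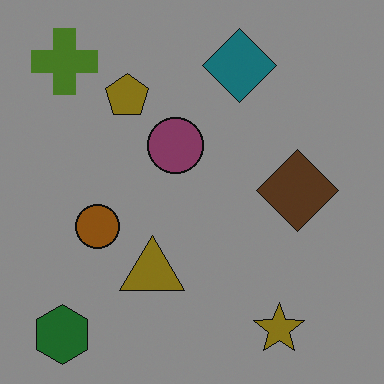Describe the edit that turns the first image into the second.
Noticeably darkened.

Every pixel — background and shapes alike — is uniformly darkened.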